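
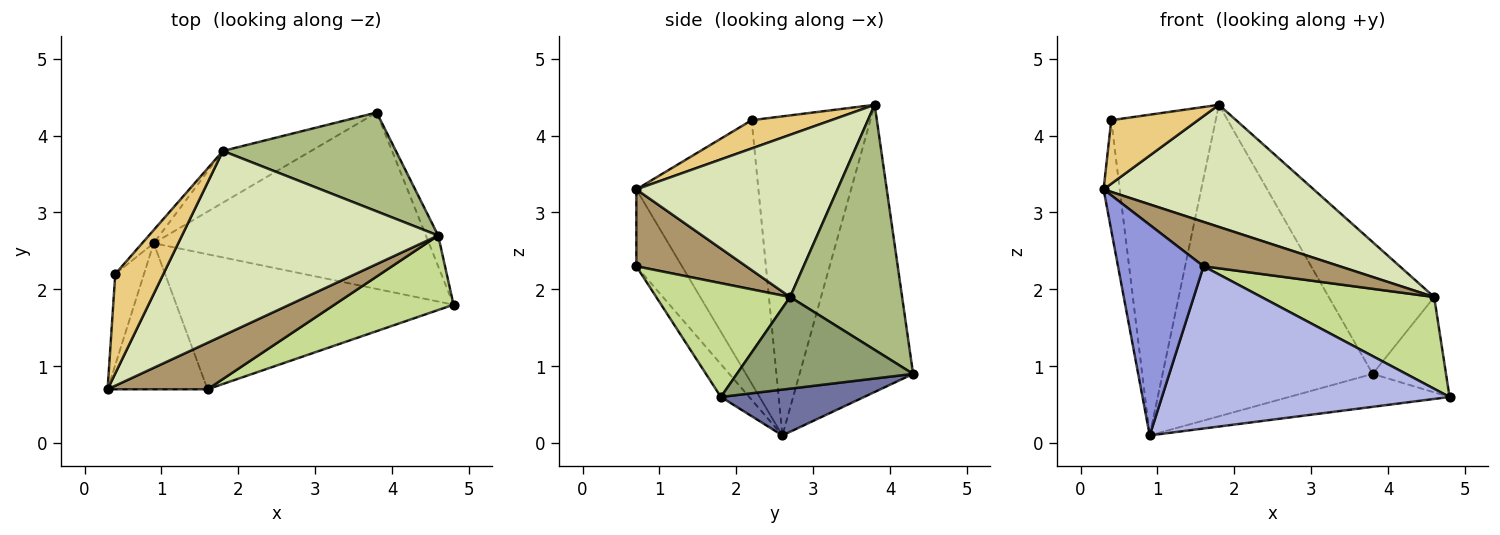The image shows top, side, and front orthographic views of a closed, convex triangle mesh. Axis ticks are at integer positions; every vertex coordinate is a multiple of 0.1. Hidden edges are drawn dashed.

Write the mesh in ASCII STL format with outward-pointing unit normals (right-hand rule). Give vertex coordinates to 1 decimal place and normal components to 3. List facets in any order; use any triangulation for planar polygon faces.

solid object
 facet normal 0.162 0.181 -0.970
  outer loop
   vertex 0.9 2.6 0.1
   vertex 3.8 4.3 0.9
   vertex 4.8 1.8 0.6
  endloop
 endfacet
 facet normal -0.470 0.871 -0.144
  outer loop
   vertex 1.8 3.8 4.4
   vertex 3.8 4.3 0.9
   vertex 0.9 2.6 0.1
  endloop
 endfacet
 facet normal -0.402 -0.752 -0.522
  outer loop
   vertex 1.6 0.7 2.3
   vertex 0.3 0.7 3.3
   vertex 0.9 2.6 0.1
  endloop
 endfacet
 facet normal -0.075 -0.766 -0.638
  outer loop
   vertex 1.6 0.7 2.3
   vertex 0.9 2.6 0.1
   vertex 4.8 1.8 0.6
  endloop
 endfacet
 facet normal 0.916 0.381 -0.123
  outer loop
   vertex 4.6 2.7 1.9
   vertex 4.8 1.8 0.6
   vertex 3.8 4.3 0.9
  endloop
 endfacet
 facet normal 0.648 0.610 0.457
  outer loop
   vertex 4.6 2.7 1.9
   vertex 3.8 4.3 0.9
   vertex 1.8 3.8 4.4
  endloop
 endfacet
 facet normal 0.516 -0.665 0.540
  outer loop
   vertex 4.6 2.7 1.9
   vertex 1.6 0.7 2.3
   vertex 4.8 1.8 0.6
  endloop
 endfacet
 facet normal 0.467 -0.488 0.738
  outer loop
   vertex 4.6 2.7 1.9
   vertex 1.8 3.8 4.4
   vertex 0.3 0.7 3.3
  endloop
 endfacet
 facet normal 0.486 -0.603 0.632
  outer loop
   vertex 4.6 2.7 1.9
   vertex 0.3 0.7 3.3
   vertex 1.6 0.7 2.3
  endloop
 endfacet
 facet normal -0.986 0.130 -0.107
  outer loop
   vertex 0.4 2.2 4.2
   vertex 0.9 2.6 0.1
   vertex 0.3 0.7 3.3
  endloop
 endfacet
 facet normal 0.444 -0.483 0.755
  outer loop
   vertex 0.4 2.2 4.2
   vertex 0.3 0.7 3.3
   vertex 1.8 3.8 4.4
  endloop
 endfacet
 facet normal -0.751 0.660 -0.027
  outer loop
   vertex 0.4 2.2 4.2
   vertex 1.8 3.8 4.4
   vertex 0.9 2.6 0.1
  endloop
 endfacet
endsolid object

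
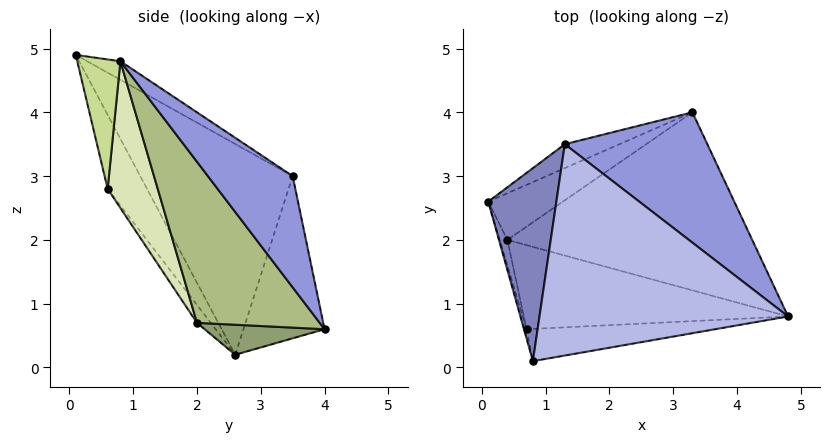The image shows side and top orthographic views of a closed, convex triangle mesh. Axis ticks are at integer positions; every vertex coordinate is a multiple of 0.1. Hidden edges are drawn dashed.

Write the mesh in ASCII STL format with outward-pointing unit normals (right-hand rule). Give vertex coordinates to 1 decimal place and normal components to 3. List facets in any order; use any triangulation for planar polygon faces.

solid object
 facet normal -0.384 0.914 -0.129
  outer loop
   vertex 1.3 3.5 3.0
   vertex 3.3 4.0 0.6
   vertex 0.1 2.6 0.2
  endloop
 endfacet
 facet normal -0.908 0.298 0.294
  outer loop
   vertex 1.3 3.5 3.0
   vertex 0.1 2.6 0.2
   vertex 0.8 0.1 4.9
  endloop
 endfacet
 facet normal 0.371 0.798 0.475
  outer loop
   vertex 1.3 3.5 3.0
   vertex 4.8 0.8 4.8
   vertex 3.3 4.0 0.6
  endloop
 endfacet
 facet normal -0.065 0.494 0.867
  outer loop
   vertex 1.3 3.5 3.0
   vertex 0.8 0.1 4.9
   vertex 4.8 0.8 4.8
  endloop
 endfacet
 facet normal 0.321 -0.506 -0.800
  outer loop
   vertex 0.4 2.0 0.7
   vertex 0.1 2.6 0.2
   vertex 3.3 4.0 0.6
  endloop
 endfacet
 facet normal 0.421 -0.643 -0.640
  outer loop
   vertex 0.4 2.0 0.7
   vertex 3.3 4.0 0.6
   vertex 4.8 0.8 4.8
  endloop
 endfacet
 facet normal 0.162 -0.958 -0.236
  outer loop
   vertex 0.7 0.6 2.8
   vertex 4.8 0.8 4.8
   vertex 0.8 0.1 4.9
  endloop
 endfacet
 facet normal 0.310 -0.770 -0.558
  outer loop
   vertex 0.7 0.6 2.8
   vertex 0.4 2.0 0.7
   vertex 4.8 0.8 4.8
  endloop
 endfacet
 facet normal -0.945 -0.326 -0.033
  outer loop
   vertex 0.7 0.6 2.8
   vertex 0.8 0.1 4.9
   vertex 0.1 2.6 0.2
  endloop
 endfacet
 facet normal -0.722 -0.619 -0.309
  outer loop
   vertex 0.7 0.6 2.8
   vertex 0.1 2.6 0.2
   vertex 0.4 2.0 0.7
  endloop
 endfacet
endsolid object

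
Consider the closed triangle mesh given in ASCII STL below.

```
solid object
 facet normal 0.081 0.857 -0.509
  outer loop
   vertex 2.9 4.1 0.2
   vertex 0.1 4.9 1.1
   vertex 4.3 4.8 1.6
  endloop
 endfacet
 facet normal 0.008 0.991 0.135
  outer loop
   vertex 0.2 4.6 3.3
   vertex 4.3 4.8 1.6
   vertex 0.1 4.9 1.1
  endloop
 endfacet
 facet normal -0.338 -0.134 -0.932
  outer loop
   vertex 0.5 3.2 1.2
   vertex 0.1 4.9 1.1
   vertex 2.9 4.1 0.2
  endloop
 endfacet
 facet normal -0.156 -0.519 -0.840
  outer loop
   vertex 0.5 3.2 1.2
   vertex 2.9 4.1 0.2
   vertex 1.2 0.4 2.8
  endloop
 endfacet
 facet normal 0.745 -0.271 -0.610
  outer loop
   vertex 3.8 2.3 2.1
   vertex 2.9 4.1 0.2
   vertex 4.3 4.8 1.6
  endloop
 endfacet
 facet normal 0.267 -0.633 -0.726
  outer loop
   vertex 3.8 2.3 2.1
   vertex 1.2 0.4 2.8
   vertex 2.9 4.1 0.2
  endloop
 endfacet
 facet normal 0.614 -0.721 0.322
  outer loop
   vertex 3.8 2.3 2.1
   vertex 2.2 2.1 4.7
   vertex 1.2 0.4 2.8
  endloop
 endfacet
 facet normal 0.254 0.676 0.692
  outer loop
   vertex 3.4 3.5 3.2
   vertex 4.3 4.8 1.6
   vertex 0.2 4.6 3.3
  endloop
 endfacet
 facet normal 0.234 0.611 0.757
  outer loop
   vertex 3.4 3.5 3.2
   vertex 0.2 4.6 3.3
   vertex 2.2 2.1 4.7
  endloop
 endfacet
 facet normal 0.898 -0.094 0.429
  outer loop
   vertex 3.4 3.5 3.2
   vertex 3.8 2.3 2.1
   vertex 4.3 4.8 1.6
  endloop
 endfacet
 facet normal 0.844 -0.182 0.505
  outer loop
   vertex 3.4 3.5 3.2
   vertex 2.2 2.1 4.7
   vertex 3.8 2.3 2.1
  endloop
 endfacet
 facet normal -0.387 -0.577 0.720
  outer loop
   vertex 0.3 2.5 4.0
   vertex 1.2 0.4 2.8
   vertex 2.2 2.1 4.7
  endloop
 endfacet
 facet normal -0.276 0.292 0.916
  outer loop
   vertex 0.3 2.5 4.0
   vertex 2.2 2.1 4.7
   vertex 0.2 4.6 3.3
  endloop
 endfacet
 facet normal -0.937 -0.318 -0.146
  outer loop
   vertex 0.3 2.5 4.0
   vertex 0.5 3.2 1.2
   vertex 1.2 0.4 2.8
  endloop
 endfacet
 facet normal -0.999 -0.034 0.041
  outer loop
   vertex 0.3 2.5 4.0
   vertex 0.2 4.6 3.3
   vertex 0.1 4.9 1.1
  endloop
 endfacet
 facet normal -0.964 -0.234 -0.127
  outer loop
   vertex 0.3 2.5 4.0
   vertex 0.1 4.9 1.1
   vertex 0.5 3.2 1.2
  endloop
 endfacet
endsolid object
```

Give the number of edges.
24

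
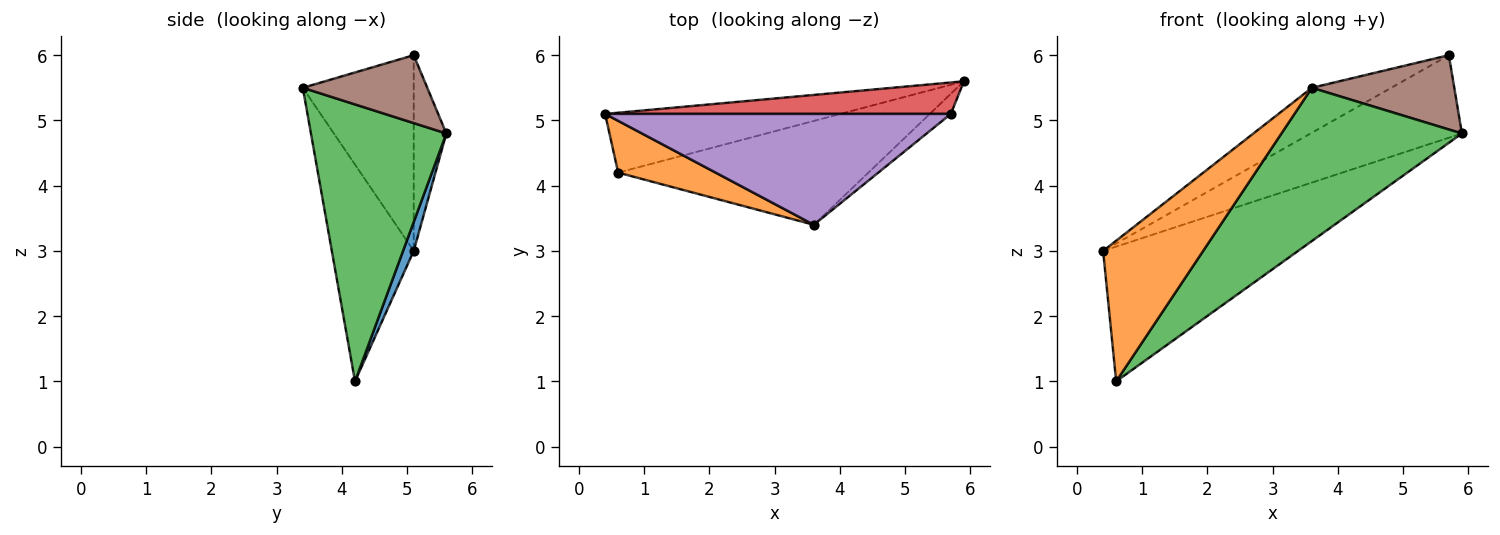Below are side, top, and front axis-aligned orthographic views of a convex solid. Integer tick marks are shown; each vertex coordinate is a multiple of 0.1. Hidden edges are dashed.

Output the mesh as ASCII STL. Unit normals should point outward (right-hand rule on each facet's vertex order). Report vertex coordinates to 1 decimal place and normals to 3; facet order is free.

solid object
 facet normal 0.050 0.913 -0.406
  outer loop
   vertex 0.6 4.2 1.0
   vertex 0.4 5.1 3.0
   vertex 5.9 5.6 4.8
  endloop
 endfacet
 facet normal -0.609 -0.744 0.274
  outer loop
   vertex 0.6 4.2 1.0
   vertex 3.6 3.4 5.5
   vertex 0.4 5.1 3.0
  endloop
 endfacet
 facet normal 0.528 -0.703 -0.477
  outer loop
   vertex 0.6 4.2 1.0
   vertex 5.9 5.6 4.8
   vertex 3.6 3.4 5.5
  endloop
 endfacet
 facet normal -0.197 0.916 0.349
  outer loop
   vertex 5.7 5.1 6.0
   vertex 5.9 5.6 4.8
   vertex 0.4 5.1 3.0
  endloop
 endfacet
 facet normal -0.465 0.332 0.821
  outer loop
   vertex 5.7 5.1 6.0
   vertex 0.4 5.1 3.0
   vertex 3.6 3.4 5.5
  endloop
 endfacet
 facet normal 0.645 -0.738 -0.200
  outer loop
   vertex 5.7 5.1 6.0
   vertex 3.6 3.4 5.5
   vertex 5.9 5.6 4.8
  endloop
 endfacet
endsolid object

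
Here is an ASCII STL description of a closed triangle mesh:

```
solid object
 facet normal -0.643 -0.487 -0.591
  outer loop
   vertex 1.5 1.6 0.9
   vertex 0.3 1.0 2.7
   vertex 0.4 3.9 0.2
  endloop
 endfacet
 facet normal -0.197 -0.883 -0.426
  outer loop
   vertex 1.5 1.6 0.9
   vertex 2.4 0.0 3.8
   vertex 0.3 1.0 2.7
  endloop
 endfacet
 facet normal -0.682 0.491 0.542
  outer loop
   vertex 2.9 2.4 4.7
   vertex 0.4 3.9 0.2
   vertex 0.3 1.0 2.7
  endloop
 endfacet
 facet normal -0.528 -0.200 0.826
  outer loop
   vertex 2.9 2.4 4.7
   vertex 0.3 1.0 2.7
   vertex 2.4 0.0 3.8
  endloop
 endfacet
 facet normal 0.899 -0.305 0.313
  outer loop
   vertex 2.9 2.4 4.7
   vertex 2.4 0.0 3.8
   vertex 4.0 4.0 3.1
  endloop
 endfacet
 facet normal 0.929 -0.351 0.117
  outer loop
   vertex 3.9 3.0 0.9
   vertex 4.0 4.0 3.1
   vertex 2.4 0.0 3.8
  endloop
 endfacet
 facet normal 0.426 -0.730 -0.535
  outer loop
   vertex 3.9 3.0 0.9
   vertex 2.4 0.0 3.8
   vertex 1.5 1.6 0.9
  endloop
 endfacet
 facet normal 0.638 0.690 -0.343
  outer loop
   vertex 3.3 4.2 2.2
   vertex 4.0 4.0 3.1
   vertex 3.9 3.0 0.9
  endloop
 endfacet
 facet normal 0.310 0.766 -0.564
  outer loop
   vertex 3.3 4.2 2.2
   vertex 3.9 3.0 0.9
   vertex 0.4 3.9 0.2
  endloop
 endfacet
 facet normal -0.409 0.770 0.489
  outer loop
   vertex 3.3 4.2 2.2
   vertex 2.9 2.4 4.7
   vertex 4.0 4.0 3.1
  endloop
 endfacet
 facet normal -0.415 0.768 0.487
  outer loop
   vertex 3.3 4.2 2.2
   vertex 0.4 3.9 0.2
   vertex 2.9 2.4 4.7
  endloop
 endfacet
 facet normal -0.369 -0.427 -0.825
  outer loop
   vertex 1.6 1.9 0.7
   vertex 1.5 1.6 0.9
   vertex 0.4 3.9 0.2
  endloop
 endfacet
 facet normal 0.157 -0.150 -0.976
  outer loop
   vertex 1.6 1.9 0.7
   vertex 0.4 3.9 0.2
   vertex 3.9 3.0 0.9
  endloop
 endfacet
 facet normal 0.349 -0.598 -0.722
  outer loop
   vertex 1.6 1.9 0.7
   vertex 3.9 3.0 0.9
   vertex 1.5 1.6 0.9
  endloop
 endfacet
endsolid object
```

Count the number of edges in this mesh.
21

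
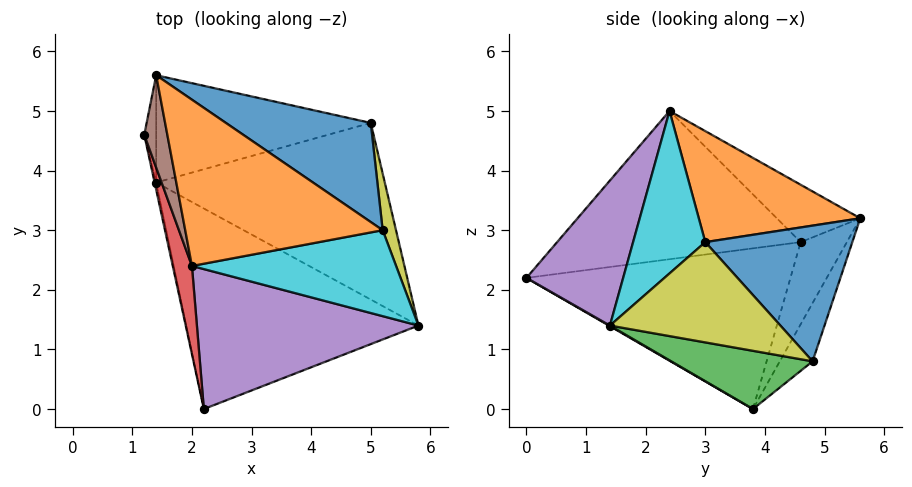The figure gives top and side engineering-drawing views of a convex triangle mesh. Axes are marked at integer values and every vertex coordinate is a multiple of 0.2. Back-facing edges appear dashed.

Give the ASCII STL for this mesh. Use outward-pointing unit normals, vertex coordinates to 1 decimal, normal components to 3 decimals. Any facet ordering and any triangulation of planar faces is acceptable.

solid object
 facet normal -0.977 -0.211 -0.009
  outer loop
   vertex 1.4 3.8 0.0
   vertex 2.2 0.0 2.2
   vertex 1.2 4.6 2.8
  endloop
 endfacet
 facet normal 0.002 -0.501 -0.866
  outer loop
   vertex 1.4 3.8 0.0
   vertex 5.8 1.4 1.4
   vertex 2.2 0.0 2.2
  endloop
 endfacet
 facet normal 0.245 -0.112 -0.963
  outer loop
   vertex 5.0 4.8 0.8
   vertex 5.8 1.4 1.4
   vertex 1.4 3.8 0.0
  endloop
 endfacet
 facet normal -0.966 -0.226 0.125
  outer loop
   vertex 2.0 2.4 5.0
   vertex 1.2 4.6 2.8
   vertex 2.2 0.0 2.2
  endloop
 endfacet
 facet normal 0.401 -0.681 0.613
  outer loop
   vertex 2.0 2.4 5.0
   vertex 2.2 0.0 2.2
   vertex 5.8 1.4 1.4
  endloop
 endfacet
 facet normal -0.927 0.036 0.373
  outer loop
   vertex 1.4 5.6 3.2
   vertex 1.2 4.6 2.8
   vertex 2.0 2.4 5.0
  endloop
 endfacet
 facet normal -0.959 0.247 -0.139
  outer loop
   vertex 1.4 5.6 3.2
   vertex 1.4 3.8 0.0
   vertex 1.2 4.6 2.8
  endloop
 endfacet
 facet normal -0.132 0.864 -0.486
  outer loop
   vertex 1.4 5.6 3.2
   vertex 5.0 4.8 0.8
   vertex 1.4 3.8 0.0
  endloop
 endfacet
 facet normal 0.960 0.248 0.128
  outer loop
   vertex 5.2 3.0 2.8
   vertex 5.8 1.4 1.4
   vertex 5.0 4.8 0.8
  endloop
 endfacet
 facet normal 0.568 -0.411 0.713
  outer loop
   vertex 5.2 3.0 2.8
   vertex 2.0 2.4 5.0
   vertex 5.8 1.4 1.4
  endloop
 endfacet
 facet normal 0.511 0.664 0.546
  outer loop
   vertex 5.2 3.0 2.8
   vertex 5.0 4.8 0.8
   vertex 1.4 5.6 3.2
  endloop
 endfacet
 facet normal 0.424 0.503 0.753
  outer loop
   vertex 5.2 3.0 2.8
   vertex 1.4 5.6 3.2
   vertex 2.0 2.4 5.0
  endloop
 endfacet
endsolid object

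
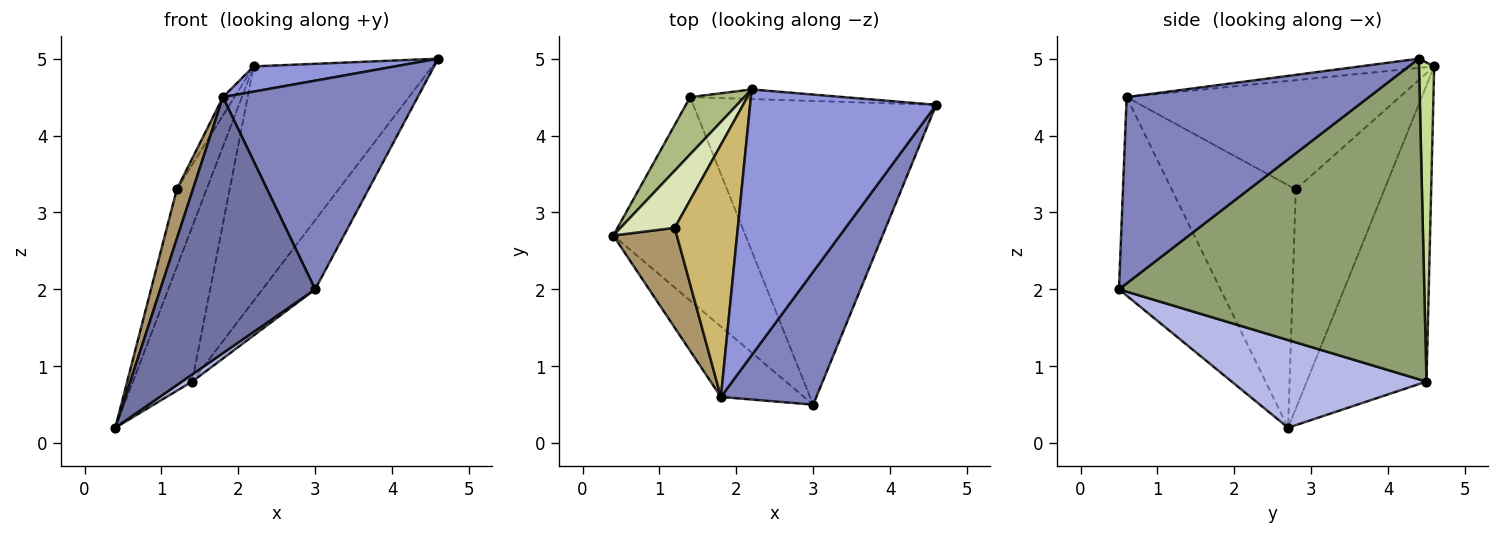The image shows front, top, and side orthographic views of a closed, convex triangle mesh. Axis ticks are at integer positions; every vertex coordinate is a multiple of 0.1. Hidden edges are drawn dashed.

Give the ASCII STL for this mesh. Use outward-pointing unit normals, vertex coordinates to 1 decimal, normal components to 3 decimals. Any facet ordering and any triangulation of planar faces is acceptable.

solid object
 facet normal -0.535 -0.815 -0.224
  outer loop
   vertex 1.8 0.6 4.5
   vertex 0.4 2.7 0.2
   vertex 3.0 0.5 2.0
  endloop
 endfacet
 facet normal 0.724 -0.582 0.371
  outer loop
   vertex 1.8 0.6 4.5
   vertex 3.0 0.5 2.0
   vertex 4.6 4.4 5.0
  endloop
 endfacet
 facet normal -0.049 -0.094 0.994
  outer loop
   vertex 1.8 0.6 4.5
   vertex 4.6 4.4 5.0
   vertex 2.2 4.6 4.9
  endloop
 endfacet
 facet normal 0.552 -0.029 -0.833
  outer loop
   vertex 1.4 4.5 0.8
   vertex 3.0 0.5 2.0
   vertex 0.4 2.7 0.2
  endloop
 endfacet
 facet normal 0.790 0.136 -0.598
  outer loop
   vertex 1.4 4.5 0.8
   vertex 4.6 4.4 5.0
   vertex 3.0 0.5 2.0
  endloop
 endfacet
 facet normal -0.885 0.437 0.162
  outer loop
   vertex 1.4 4.5 0.8
   vertex 0.4 2.7 0.2
   vertex 2.2 4.6 4.9
  endloop
 endfacet
 facet normal 0.085 0.996 -0.041
  outer loop
   vertex 1.4 4.5 0.8
   vertex 2.2 4.6 4.9
   vertex 4.6 4.4 5.0
  endloop
 endfacet
 facet normal -0.923 0.310 0.228
  outer loop
   vertex 1.2 2.8 3.3
   vertex 2.2 4.6 4.9
   vertex 0.4 2.7 0.2
  endloop
 endfacet
 facet normal -0.960 -0.124 0.252
  outer loop
   vertex 1.2 2.8 3.3
   vertex 0.4 2.7 0.2
   vertex 1.8 0.6 4.5
  endloop
 endfacet
 facet normal -0.865 0.037 0.500
  outer loop
   vertex 1.2 2.8 3.3
   vertex 1.8 0.6 4.5
   vertex 2.2 4.6 4.9
  endloop
 endfacet
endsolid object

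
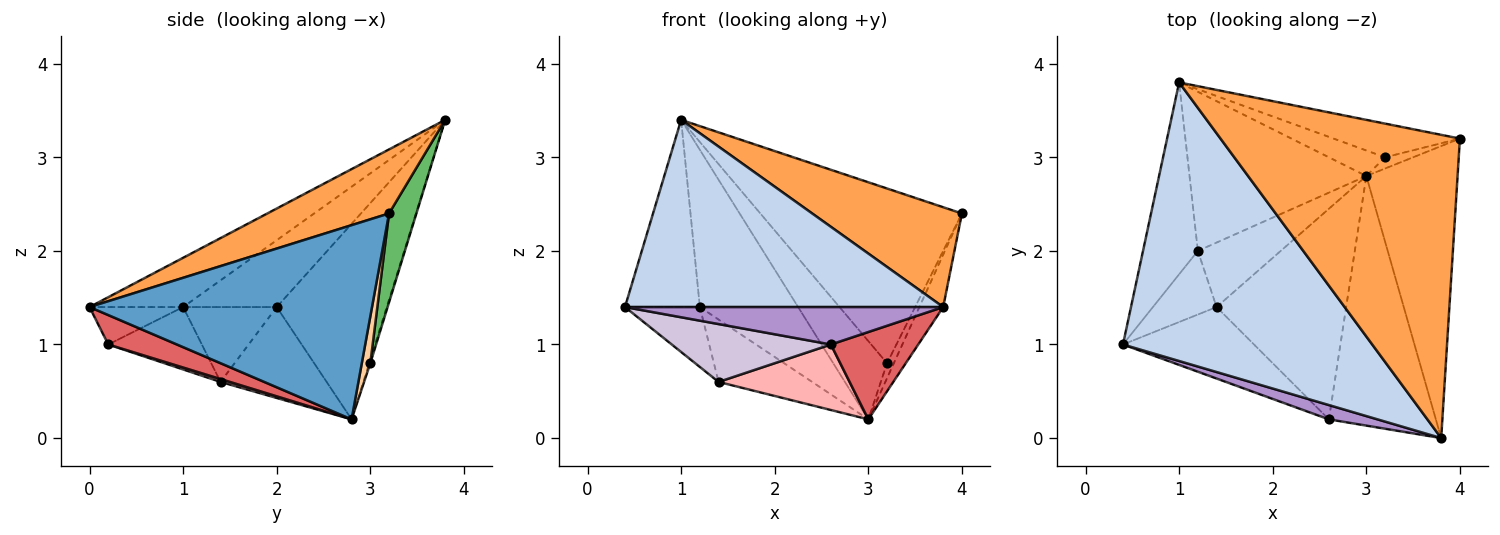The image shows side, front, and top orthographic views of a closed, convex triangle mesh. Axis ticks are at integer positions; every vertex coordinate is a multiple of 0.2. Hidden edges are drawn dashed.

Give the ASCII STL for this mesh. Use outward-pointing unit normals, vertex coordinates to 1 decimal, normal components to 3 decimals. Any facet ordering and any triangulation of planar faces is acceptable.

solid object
 facet normal 0.902 0.076 -0.424
  outer loop
   vertex 3.0 2.8 0.2
   vertex 4.0 3.2 2.4
   vertex 3.8 0.0 1.4
  endloop
 endfacet
 facet normal -0.162 -0.550 0.819
  outer loop
   vertex 1.0 3.8 3.4
   vertex 0.4 1.0 1.4
   vertex 3.8 0.0 1.4
  endloop
 endfacet
 facet normal 0.246 -0.303 0.921
  outer loop
   vertex 1.0 3.8 3.4
   vertex 3.8 0.0 1.4
   vertex 4.0 3.2 2.4
  endloop
 endfacet
 facet normal 0.707 0.566 -0.424
  outer loop
   vertex 3.2 3.0 0.8
   vertex 4.0 3.2 2.4
   vertex 3.0 2.8 0.2
  endloop
 endfacet
 facet normal 0.132 0.973 -0.188
  outer loop
   vertex 3.2 3.0 0.8
   vertex 1.0 3.8 3.4
   vertex 4.0 3.2 2.4
  endloop
 endfacet
 facet normal -0.021 0.951 -0.310
  outer loop
   vertex 3.2 3.0 0.8
   vertex 3.0 2.8 0.2
   vertex 1.0 3.8 3.4
  endloop
 endfacet
 facet normal 0.251 -0.320 -0.914
  outer loop
   vertex 2.6 0.2 1.0
   vertex 3.0 2.8 0.2
   vertex 3.8 0.0 1.4
  endloop
 endfacet
 facet normal 0.021 -0.297 -0.955
  outer loop
   vertex 2.6 0.2 1.0
   vertex 1.4 1.4 0.6
   vertex 3.0 2.8 0.2
  endloop
 endfacet
 facet normal -0.265 -0.901 0.344
  outer loop
   vertex 2.6 0.2 1.0
   vertex 3.8 0.0 1.4
   vertex 0.4 1.0 1.4
  endloop
 endfacet
 facet normal -0.347 -0.590 -0.729
  outer loop
   vertex 2.6 0.2 1.0
   vertex 0.4 1.0 1.4
   vertex 1.4 1.4 0.6
  endloop
 endfacet
 facet normal -0.618 0.552 -0.559
  outer loop
   vertex 1.2 2.0 1.4
   vertex 1.0 3.8 3.4
   vertex 3.0 2.8 0.2
  endloop
 endfacet
 facet normal -0.619 0.546 -0.564
  outer loop
   vertex 1.2 2.0 1.4
   vertex 3.0 2.8 0.2
   vertex 1.4 1.4 0.6
  endloop
 endfacet
 facet normal -0.658 0.526 -0.539
  outer loop
   vertex 1.2 2.0 1.4
   vertex 0.4 1.0 1.4
   vertex 1.0 3.8 3.4
  endloop
 endfacet
 facet normal -0.651 0.520 -0.553
  outer loop
   vertex 1.2 2.0 1.4
   vertex 1.4 1.4 0.6
   vertex 0.4 1.0 1.4
  endloop
 endfacet
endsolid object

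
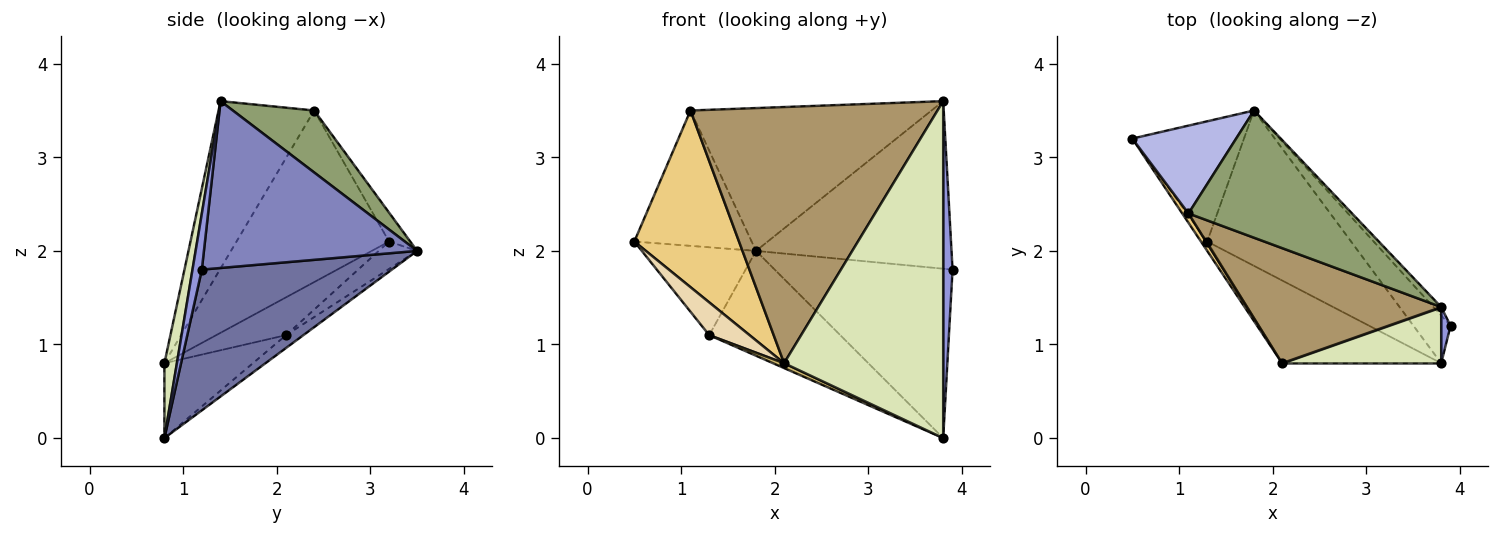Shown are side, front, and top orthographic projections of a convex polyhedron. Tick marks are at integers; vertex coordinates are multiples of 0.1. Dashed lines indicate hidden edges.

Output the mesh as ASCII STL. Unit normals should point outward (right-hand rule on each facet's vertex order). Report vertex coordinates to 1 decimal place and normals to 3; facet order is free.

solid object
 facet normal 0.717 0.671 -0.189
  outer loop
   vertex 3.8 0.8 0.0
   vertex 1.8 3.5 2.0
   vertex 3.9 1.2 1.8
  endloop
 endfacet
 facet normal 0.737 0.675 -0.034
  outer loop
   vertex 3.8 1.4 3.6
   vertex 3.9 1.2 1.8
   vertex 1.8 3.5 2.0
  endloop
 endfacet
 facet normal 0.702 -0.702 0.117
  outer loop
   vertex 3.8 1.4 3.6
   vertex 3.8 0.8 0.0
   vertex 3.9 1.2 1.8
  endloop
 endfacet
 facet normal -0.150 0.829 0.538
  outer loop
   vertex 1.1 2.4 3.5
   vertex 1.8 3.5 2.0
   vertex 0.5 3.2 2.1
  endloop
 endfacet
 facet normal 0.244 0.724 0.645
  outer loop
   vertex 1.1 2.4 3.5
   vertex 3.8 1.4 3.6
   vertex 1.8 3.5 2.0
  endloop
 endfacet
 facet normal -0.194 0.579 -0.792
  outer loop
   vertex 1.3 2.1 1.1
   vertex 0.5 3.2 2.1
   vertex 1.8 3.5 2.0
  endloop
 endfacet
 facet normal -0.074 0.558 -0.827
  outer loop
   vertex 1.3 2.1 1.1
   vertex 1.8 3.5 2.0
   vertex 3.8 0.8 0.0
  endloop
 endfacet
 facet normal 0.077 -0.983 0.164
  outer loop
   vertex 2.1 0.8 0.8
   vertex 3.8 0.8 0.0
   vertex 3.8 1.4 3.6
  endloop
 endfacet
 facet normal -0.333 -0.860 0.386
  outer loop
   vertex 2.1 0.8 0.8
   vertex 3.8 1.4 3.6
   vertex 1.1 2.4 3.5
  endloop
 endfacet
 facet normal -0.425 -0.053 -0.904
  outer loop
   vertex 2.1 0.8 0.8
   vertex 1.3 2.1 1.1
   vertex 3.8 0.8 0.0
  endloop
 endfacet
 facet normal -0.824 -0.566 0.030
  outer loop
   vertex 2.1 0.8 0.8
   vertex 1.1 2.4 3.5
   vertex 0.5 3.2 2.1
  endloop
 endfacet
 facet normal -0.857 -0.495 -0.141
  outer loop
   vertex 2.1 0.8 0.8
   vertex 0.5 3.2 2.1
   vertex 1.3 2.1 1.1
  endloop
 endfacet
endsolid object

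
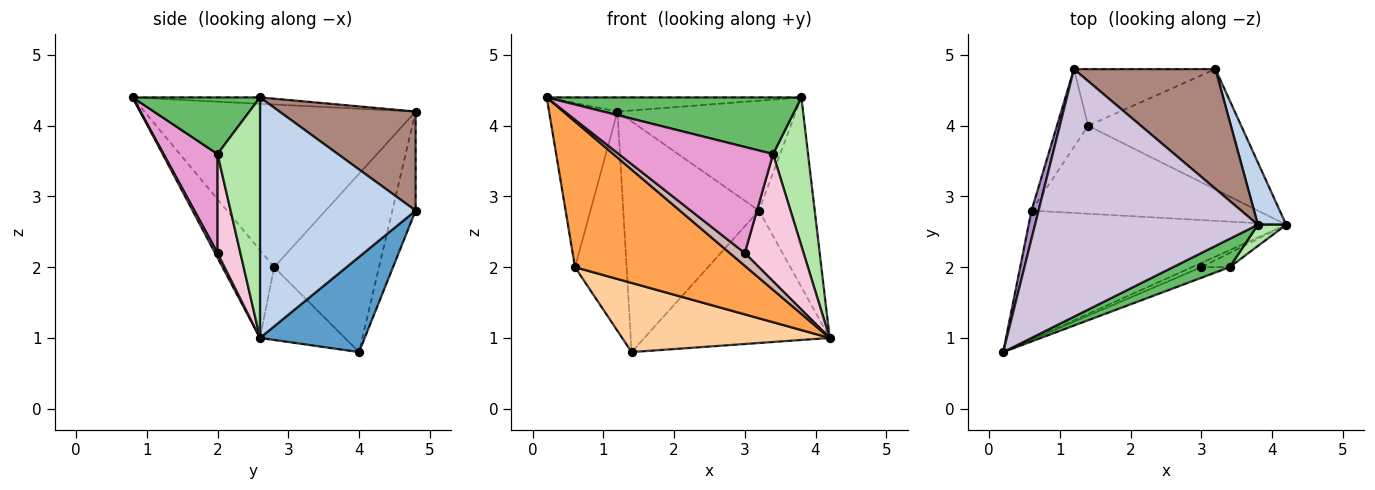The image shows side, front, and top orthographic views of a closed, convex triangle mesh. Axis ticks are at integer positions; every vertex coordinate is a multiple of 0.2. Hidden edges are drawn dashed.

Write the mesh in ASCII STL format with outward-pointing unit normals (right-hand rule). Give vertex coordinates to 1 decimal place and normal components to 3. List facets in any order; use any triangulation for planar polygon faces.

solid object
 facet normal 0.386 0.683 -0.620
  outer loop
   vertex 3.2 4.8 2.8
   vertex 4.2 2.6 1.0
   vertex 1.4 4.0 0.8
  endloop
 endfacet
 facet normal 0.936 0.335 0.110
  outer loop
   vertex 3.8 2.6 4.4
   vertex 4.2 2.6 1.0
   vertex 3.2 4.8 2.8
  endloop
 endfacet
 facet normal -0.220 -0.731 -0.646
  outer loop
   vertex 0.6 2.8 2.0
   vertex 4.2 2.6 1.0
   vertex 0.2 0.8 4.4
  endloop
 endfacet
 facet normal -0.245 -0.599 -0.762
  outer loop
   vertex 0.6 2.8 2.0
   vertex 1.4 4.0 0.8
   vertex 4.2 2.6 1.0
  endloop
 endfacet
 facet normal 0.408 -0.816 0.408
  outer loop
   vertex 3.4 2.0 3.6
   vertex 3.8 2.6 4.4
   vertex 0.2 0.8 4.4
  endloop
 endfacet
 facet normal 0.769 -0.633 0.090
  outer loop
   vertex 3.4 2.0 3.6
   vertex 4.2 2.6 1.0
   vertex 3.8 2.6 4.4
  endloop
 endfacet
 facet normal -0.165 0.958 -0.235
  outer loop
   vertex 1.2 4.8 4.2
   vertex 3.2 4.8 2.8
   vertex 1.4 4.0 0.8
  endloop
 endfacet
 facet normal -0.886 0.436 -0.155
  outer loop
   vertex 1.2 4.8 4.2
   vertex 1.4 4.0 0.8
   vertex 0.6 2.8 2.0
  endloop
 endfacet
 facet normal -0.969 0.244 0.042
  outer loop
   vertex 1.2 4.8 4.2
   vertex 0.6 2.8 2.0
   vertex 0.2 0.8 4.4
  endloop
 endfacet
 facet normal -0.029 0.057 0.998
  outer loop
   vertex 1.2 4.8 4.2
   vertex 0.2 0.8 4.4
   vertex 3.8 2.6 4.4
  endloop
 endfacet
 facet normal 0.458 0.601 0.655
  outer loop
   vertex 1.2 4.8 4.2
   vertex 3.8 2.6 4.4
   vertex 3.2 4.8 2.8
  endloop
 endfacet
 facet normal 0.156 -0.937 -0.312
  outer loop
   vertex 3.0 2.0 2.2
   vertex 0.2 0.8 4.4
   vertex 4.2 2.6 1.0
  endloop
 endfacet
 facet normal 0.329 -0.940 -0.094
  outer loop
   vertex 3.0 2.0 2.2
   vertex 3.4 2.0 3.6
   vertex 0.2 0.8 4.4
  endloop
 endfacet
 facet normal 0.361 -0.927 -0.103
  outer loop
   vertex 3.0 2.0 2.2
   vertex 4.2 2.6 1.0
   vertex 3.4 2.0 3.6
  endloop
 endfacet
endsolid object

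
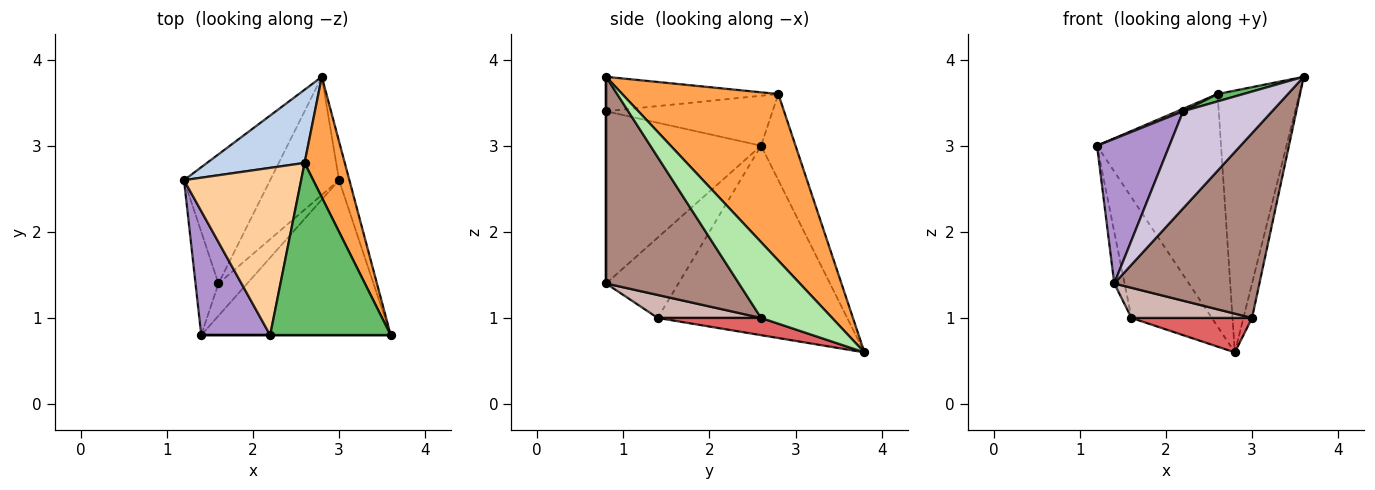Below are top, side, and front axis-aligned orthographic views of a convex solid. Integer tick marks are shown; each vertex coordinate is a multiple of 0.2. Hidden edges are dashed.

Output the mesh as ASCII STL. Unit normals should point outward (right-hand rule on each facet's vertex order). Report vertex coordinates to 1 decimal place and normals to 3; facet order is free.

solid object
 facet normal -0.849 0.360 -0.386
  outer loop
   vertex 1.6 1.4 1.0
   vertex 1.2 2.6 3.0
   vertex 2.8 3.8 0.6
  endloop
 endfacet
 facet normal -0.256 0.922 0.290
  outer loop
   vertex 2.6 2.8 3.6
   vertex 2.8 3.8 0.6
   vertex 1.2 2.6 3.0
  endloop
 endfacet
 facet normal 0.866 0.454 0.209
  outer loop
   vertex 2.6 2.8 3.6
   vertex 3.6 0.8 3.8
   vertex 2.8 3.8 0.6
  endloop
 endfacet
 facet normal -0.392 -0.014 0.920
  outer loop
   vertex 2.2 0.8 3.4
   vertex 2.6 2.8 3.6
   vertex 1.2 2.6 3.0
  endloop
 endfacet
 facet normal -0.274 -0.041 0.961
  outer loop
   vertex 2.2 0.8 3.4
   vertex 3.6 0.8 3.8
   vertex 2.6 2.8 3.6
  endloop
 endfacet
 facet normal 0.984 0.119 -0.134
  outer loop
   vertex 3.0 2.6 1.0
   vertex 2.8 3.8 0.6
   vertex 3.6 0.8 3.8
  endloop
 endfacet
 facet normal 0.233 -0.272 -0.933
  outer loop
   vertex 3.0 2.6 1.0
   vertex 1.6 1.4 1.0
   vertex 2.8 3.8 0.6
  endloop
 endfacet
 facet normal -0.953 0.136 -0.272
  outer loop
   vertex 1.4 0.8 1.4
   vertex 1.2 2.6 3.0
   vertex 1.6 1.4 1.0
  endloop
 endfacet
 facet normal -0.852 -0.398 0.341
  outer loop
   vertex 1.4 0.8 1.4
   vertex 2.2 0.8 3.4
   vertex 1.2 2.6 3.0
  endloop
 endfacet
 facet normal 0.000 -1.000 0.000
  outer loop
   vertex 1.4 0.8 1.4
   vertex 3.6 0.8 3.8
   vertex 2.2 0.8 3.4
  endloop
 endfacet
 facet normal 0.574 -0.627 -0.526
  outer loop
   vertex 1.4 0.8 1.4
   vertex 3.0 2.6 1.0
   vertex 3.6 0.8 3.8
  endloop
 endfacet
 facet normal 0.505 -0.589 -0.631
  outer loop
   vertex 1.4 0.8 1.4
   vertex 1.6 1.4 1.0
   vertex 3.0 2.6 1.0
  endloop
 endfacet
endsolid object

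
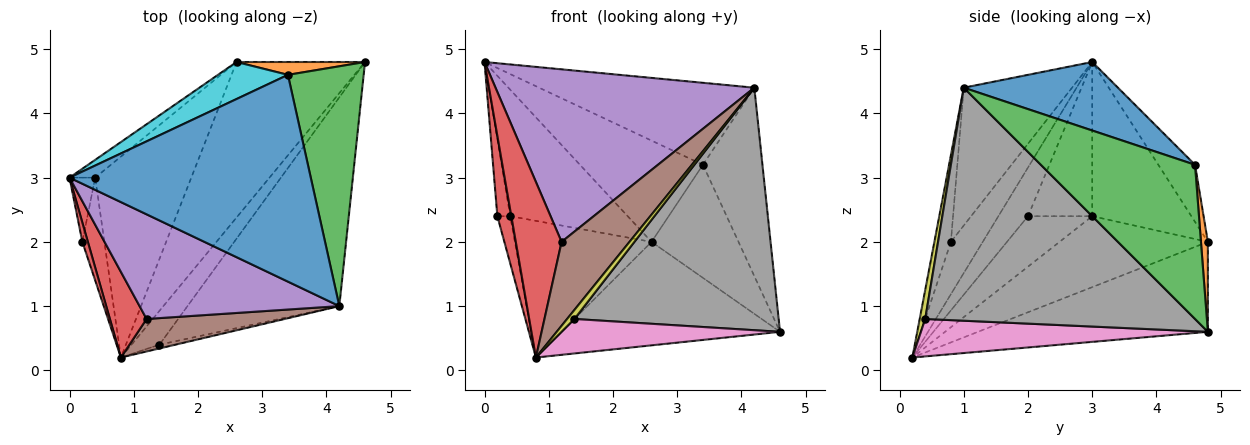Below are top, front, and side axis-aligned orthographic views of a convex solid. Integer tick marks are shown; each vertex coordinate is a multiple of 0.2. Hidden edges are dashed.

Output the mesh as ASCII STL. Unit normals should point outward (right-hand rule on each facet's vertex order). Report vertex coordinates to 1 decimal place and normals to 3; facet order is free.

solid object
 facet normal -0.504 0.479 -0.719
  outer loop
   vertex 2.6 4.8 2.0
   vertex 4.6 4.8 0.6
   vertex 0.8 0.2 0.2
  endloop
 endfacet
 facet normal -0.641 0.760 -0.107
  outer loop
   vertex 0.4 3.0 2.4
   vertex 0.0 3.0 4.8
   vertex 2.6 4.8 2.0
  endloop
 endfacet
 facet normal -0.521 0.480 -0.706
  outer loop
   vertex 0.4 3.0 2.4
   vertex 2.6 4.8 2.0
   vertex 0.8 0.2 0.2
  endloop
 endfacet
 facet normal -0.530 -0.762 0.372
  outer loop
   vertex 1.2 0.8 2.0
   vertex 0.0 3.0 4.8
   vertex 0.8 0.2 0.2
  endloop
 endfacet
 facet normal -0.337 -0.805 0.488
  outer loop
   vertex 1.2 0.8 2.0
   vertex 4.2 1.0 4.4
   vertex 0.0 3.0 4.8
  endloop
 endfacet
 facet normal -0.221 -0.909 0.352
  outer loop
   vertex 1.2 0.8 2.0
   vertex 0.8 0.2 0.2
   vertex 4.2 1.0 4.4
  endloop
 endfacet
 facet normal 0.684 -0.521 -0.511
  outer loop
   vertex 1.4 0.4 0.8
   vertex 0.8 0.2 0.2
   vertex 4.6 4.8 0.6
  endloop
 endfacet
 facet normal 0.708 -0.536 -0.461
  outer loop
   vertex 1.4 0.4 0.8
   vertex 4.6 4.8 0.6
   vertex 4.2 1.0 4.4
  endloop
 endfacet
 facet normal 0.569 -0.759 -0.316
  outer loop
   vertex 1.4 0.4 0.8
   vertex 4.2 1.0 4.4
   vertex 0.8 0.2 0.2
  endloop
 endfacet
 facet normal -0.270 0.904 0.331
  outer loop
   vertex 3.4 4.6 3.2
   vertex 2.6 4.8 2.0
   vertex 0.0 3.0 4.8
  endloop
 endfacet
 facet normal 0.255 0.356 0.899
  outer loop
   vertex 3.4 4.6 3.2
   vertex 0.0 3.0 4.8
   vertex 4.2 1.0 4.4
  endloop
 endfacet
 facet normal 0.079 0.991 0.113
  outer loop
   vertex 3.4 4.6 3.2
   vertex 4.6 4.8 0.6
   vertex 2.6 4.8 2.0
  endloop
 endfacet
 facet normal 0.848 0.327 0.417
  outer loop
   vertex 3.4 4.6 3.2
   vertex 4.2 1.0 4.4
   vertex 4.6 4.8 0.6
  endloop
 endfacet
 facet normal -0.900 -0.424 0.102
  outer loop
   vertex 0.2 2.0 2.4
   vertex 0.8 0.2 0.2
   vertex 0.0 3.0 4.8
  endloop
 endfacet
 facet normal -0.968 0.194 -0.161
  outer loop
   vertex 0.2 2.0 2.4
   vertex 0.0 3.0 4.8
   vertex 0.4 3.0 2.4
  endloop
 endfacet
 facet normal -0.902 0.180 -0.393
  outer loop
   vertex 0.2 2.0 2.4
   vertex 0.4 3.0 2.4
   vertex 0.8 0.2 0.2
  endloop
 endfacet
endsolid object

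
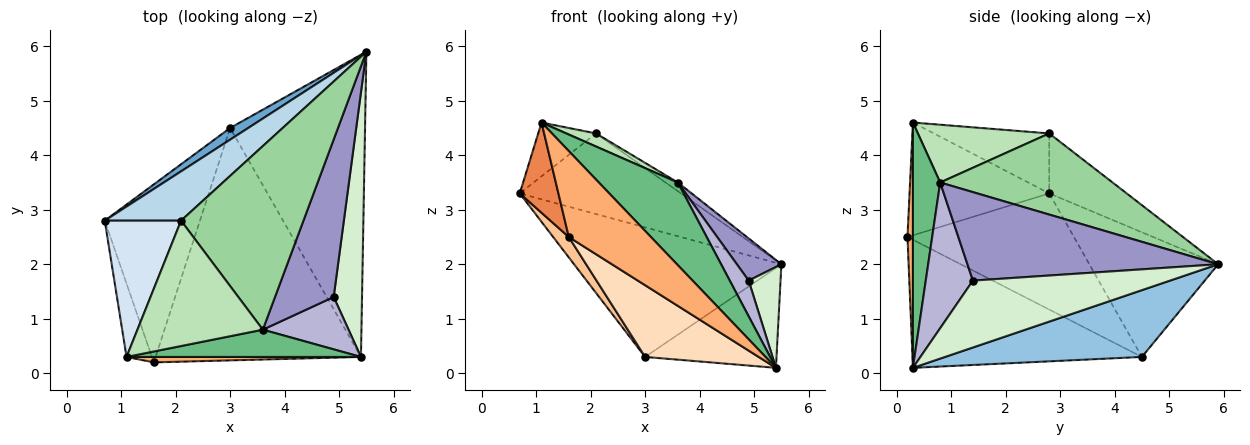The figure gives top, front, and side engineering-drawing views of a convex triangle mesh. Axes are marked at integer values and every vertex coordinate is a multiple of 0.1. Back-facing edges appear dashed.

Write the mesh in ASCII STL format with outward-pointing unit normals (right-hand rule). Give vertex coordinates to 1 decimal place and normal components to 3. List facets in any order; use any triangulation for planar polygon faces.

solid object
 facet normal -0.526 0.847 0.076
  outer loop
   vertex 3.0 4.5 0.3
   vertex 0.7 2.8 3.3
   vertex 5.5 5.9 2.0
  endloop
 endfacet
 facet normal 0.425 0.284 -0.859
  outer loop
   vertex 3.0 4.5 0.3
   vertex 5.5 5.9 2.0
   vertex 5.4 0.3 0.1
  endloop
 endfacet
 facet normal -0.379 0.790 0.483
  outer loop
   vertex 2.1 2.8 4.4
   vertex 5.5 5.9 2.0
   vertex 0.7 2.8 3.3
  endloop
 endfacet
 facet normal -0.590 0.296 0.751
  outer loop
   vertex 2.1 2.8 4.4
   vertex 0.7 2.8 3.3
   vertex 1.1 0.3 4.6
  endloop
 endfacet
 facet normal -0.942 -0.261 -0.212
  outer loop
   vertex 1.6 0.2 2.5
   vertex 1.1 0.3 4.6
   vertex 0.7 2.8 3.3
  endloop
 endfacet
 facet normal 0.066 -0.996 0.063
  outer loop
   vertex 1.6 0.2 2.5
   vertex 5.4 0.3 0.1
   vertex 1.1 0.3 4.6
  endloop
 endfacet
 facet normal -0.771 -0.072 -0.632
  outer loop
   vertex 1.6 0.2 2.5
   vertex 0.7 2.8 3.3
   vertex 3.0 4.5 0.3
  endloop
 endfacet
 facet normal -0.512 -0.253 -0.821
  outer loop
   vertex 1.6 0.2 2.5
   vertex 3.0 4.5 0.3
   vertex 5.4 0.3 0.1
  endloop
 endfacet
 facet normal 0.311 -0.902 0.298
  outer loop
   vertex 3.6 0.8 3.5
   vertex 1.1 0.3 4.6
   vertex 5.4 0.3 0.1
  endloop
 endfacet
 facet normal 0.552 0.039 0.833
  outer loop
   vertex 3.6 0.8 3.5
   vertex 5.5 5.9 2.0
   vertex 2.1 2.8 4.4
  endloop
 endfacet
 facet normal 0.417 -0.094 0.904
  outer loop
   vertex 3.6 0.8 3.5
   vertex 2.1 2.8 4.4
   vertex 1.1 0.3 4.6
  endloop
 endfacet
 facet normal 0.911 -0.147 0.386
  outer loop
   vertex 4.9 1.4 1.7
   vertex 5.4 0.3 0.1
   vertex 5.5 5.9 2.0
  endloop
 endfacet
 facet normal 0.824 -0.146 0.547
  outer loop
   vertex 4.9 1.4 1.7
   vertex 5.5 5.9 2.0
   vertex 3.6 0.8 3.5
  endloop
 endfacet
 facet normal 0.815 -0.327 0.479
  outer loop
   vertex 4.9 1.4 1.7
   vertex 3.6 0.8 3.5
   vertex 5.4 0.3 0.1
  endloop
 endfacet
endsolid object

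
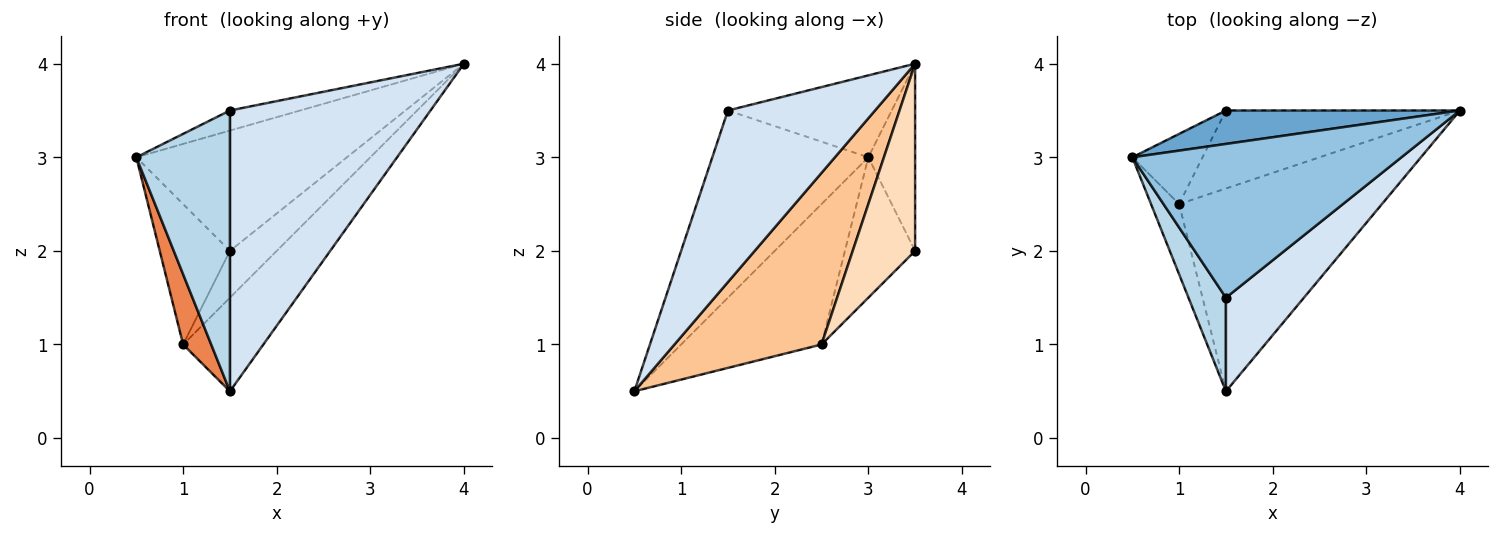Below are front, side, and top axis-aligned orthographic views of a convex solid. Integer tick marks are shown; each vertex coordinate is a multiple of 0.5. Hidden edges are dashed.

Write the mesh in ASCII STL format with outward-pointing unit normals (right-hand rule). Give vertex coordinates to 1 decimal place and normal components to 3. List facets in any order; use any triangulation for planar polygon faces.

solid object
 facet normal -0.209 0.942 0.262
  outer loop
   vertex 1.5 3.5 2.0
   vertex 0.5 3.0 3.0
   vertex 4.0 3.5 4.0
  endloop
 endfacet
 facet normal -0.289 0.124 0.949
  outer loop
   vertex 1.5 1.5 3.5
   vertex 4.0 3.5 4.0
   vertex 0.5 3.0 3.0
  endloop
 endfacet
 facet normal -0.845 -0.507 0.169
  outer loop
   vertex 1.5 1.5 3.5
   vertex 0.5 3.0 3.0
   vertex 1.5 0.5 0.5
  endloop
 endfacet
 facet normal 0.571 -0.779 0.260
  outer loop
   vertex 1.5 1.5 3.5
   vertex 1.5 0.5 0.5
   vertex 4.0 3.5 4.0
  endloop
 endfacet
 facet normal -0.962 -0.192 -0.192
  outer loop
   vertex 1.0 2.5 1.0
   vertex 1.5 0.5 0.5
   vertex 0.5 3.0 3.0
  endloop
 endfacet
 facet normal -0.667 0.667 -0.333
  outer loop
   vertex 1.0 2.5 1.0
   vertex 0.5 3.0 3.0
   vertex 1.5 3.5 2.0
  endloop
 endfacet
 facet normal 0.609 0.332 -0.720
  outer loop
   vertex 1.0 2.5 1.0
   vertex 4.0 3.5 4.0
   vertex 1.5 0.5 0.5
  endloop
 endfacet
 facet normal 0.566 0.424 -0.707
  outer loop
   vertex 1.0 2.5 1.0
   vertex 1.5 3.5 2.0
   vertex 4.0 3.5 4.0
  endloop
 endfacet
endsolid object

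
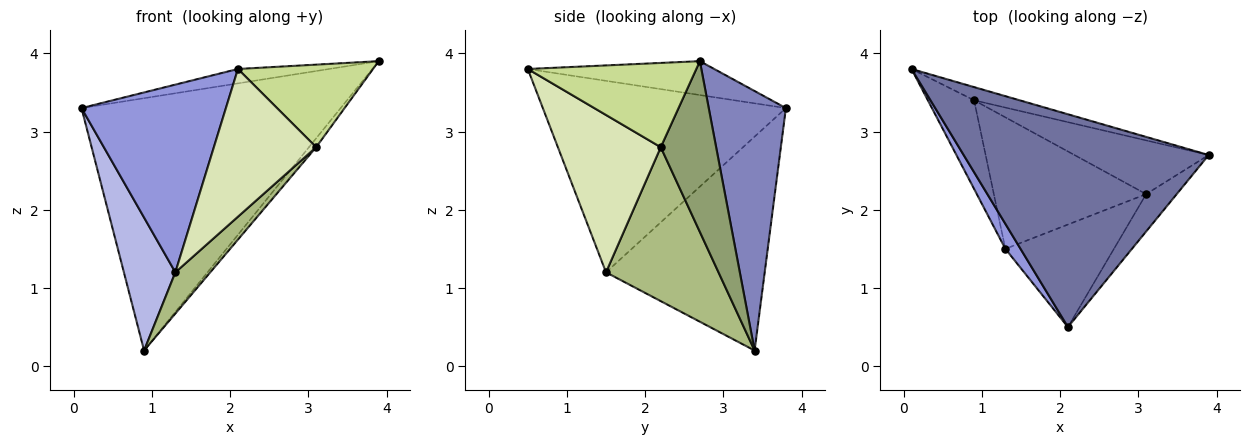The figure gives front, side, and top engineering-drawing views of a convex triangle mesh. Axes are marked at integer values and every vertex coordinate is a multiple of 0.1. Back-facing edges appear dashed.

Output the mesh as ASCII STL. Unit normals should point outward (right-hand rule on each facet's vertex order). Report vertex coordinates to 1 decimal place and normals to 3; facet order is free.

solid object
 facet normal -0.137 0.067 0.988
  outer loop
   vertex 2.1 0.5 3.8
   vertex 3.9 2.7 3.9
   vertex 0.1 3.8 3.3
  endloop
 endfacet
 facet normal 0.285 0.957 -0.050
  outer loop
   vertex 0.9 3.4 0.2
   vertex 0.1 3.8 3.3
   vertex 3.9 2.7 3.9
  endloop
 endfacet
 facet normal -0.858 -0.510 0.068
  outer loop
   vertex 1.3 1.5 1.2
   vertex 2.1 0.5 3.8
   vertex 0.1 3.8 3.3
  endloop
 endfacet
 facet normal -0.932 -0.302 -0.201
  outer loop
   vertex 1.3 1.5 1.2
   vertex 0.1 3.8 3.3
   vertex 0.9 3.4 0.2
  endloop
 endfacet
 facet normal 0.782 0.101 -0.615
  outer loop
   vertex 3.1 2.2 2.8
   vertex 0.9 3.4 0.2
   vertex 3.9 2.7 3.9
  endloop
 endfacet
 facet normal 0.694 -0.215 -0.687
  outer loop
   vertex 3.1 2.2 2.8
   vertex 1.3 1.5 1.2
   vertex 0.9 3.4 0.2
  endloop
 endfacet
 facet normal 0.751 -0.602 -0.272
  outer loop
   vertex 3.1 2.2 2.8
   vertex 3.9 2.7 3.9
   vertex 2.1 0.5 3.8
  endloop
 endfacet
 facet normal 0.637 -0.633 -0.440
  outer loop
   vertex 3.1 2.2 2.8
   vertex 2.1 0.5 3.8
   vertex 1.3 1.5 1.2
  endloop
 endfacet
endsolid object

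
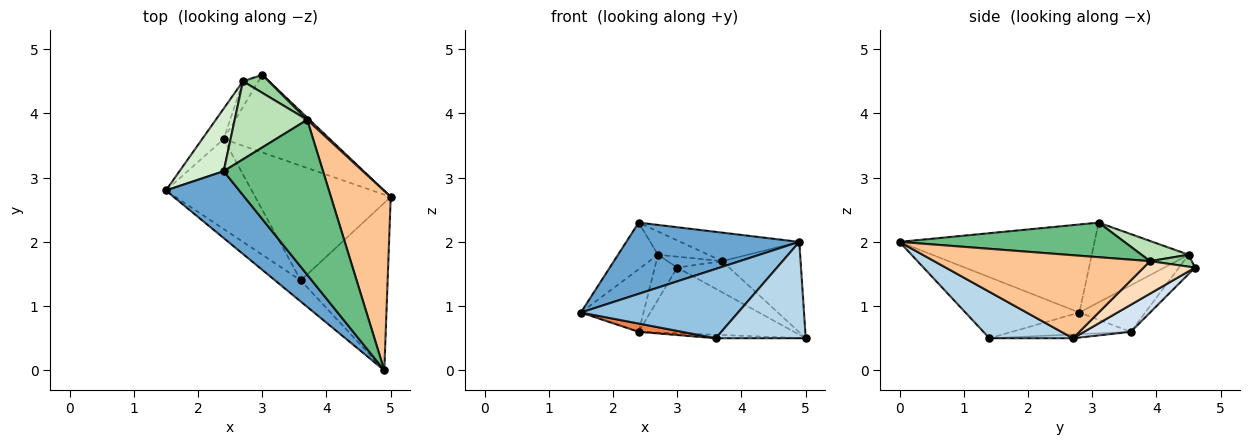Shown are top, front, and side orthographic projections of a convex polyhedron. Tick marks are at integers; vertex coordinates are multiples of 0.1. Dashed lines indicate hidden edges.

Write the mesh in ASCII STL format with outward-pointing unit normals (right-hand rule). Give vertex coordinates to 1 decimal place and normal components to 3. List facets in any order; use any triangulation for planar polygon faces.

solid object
 facet normal -0.635 -0.563 0.529
  outer loop
   vertex 2.4 3.1 2.3
   vertex 1.5 2.8 0.9
   vertex 4.9 0.0 2.0
  endloop
 endfacet
 facet normal -0.570 -0.786 -0.240
  outer loop
   vertex 3.6 1.4 0.5
   vertex 4.9 0.0 2.0
   vertex 1.5 2.8 0.9
  endloop
 endfacet
 facet normal 0.420 -0.453 -0.787
  outer loop
   vertex 3.6 1.4 0.5
   vertex 5.0 2.7 0.5
   vertex 4.9 0.0 2.0
  endloop
 endfacet
 facet normal 0.191 0.634 -0.749
  outer loop
   vertex 2.4 3.6 0.6
   vertex 3.0 4.6 1.6
   vertex 5.0 2.7 0.5
  endloop
 endfacet
 facet normal -0.243 -0.089 -0.966
  outer loop
   vertex 2.4 3.6 0.6
   vertex 3.6 1.4 0.5
   vertex 1.5 2.8 0.9
  endloop
 endfacet
 facet normal -0.028 0.030 -0.999
  outer loop
   vertex 2.4 3.6 0.6
   vertex 5.0 2.7 0.5
   vertex 3.6 1.4 0.5
  endloop
 endfacet
 facet normal 0.778 0.283 0.561
  outer loop
   vertex 3.7 3.9 1.7
   vertex 4.9 0.0 2.0
   vertex 5.0 2.7 0.5
  endloop
 endfacet
 facet normal 0.703 0.710 0.051
  outer loop
   vertex 3.7 3.9 1.7
   vertex 5.0 2.7 0.5
   vertex 3.0 4.6 1.6
  endloop
 endfacet
 facet normal 0.324 0.171 0.930
  outer loop
   vertex 3.7 3.9 1.7
   vertex 2.4 3.1 2.3
   vertex 4.9 0.0 2.0
  endloop
 endfacet
 facet normal 0.369 0.482 0.795
  outer loop
   vertex 2.7 4.5 1.8
   vertex 3.7 3.9 1.7
   vertex 3.0 4.6 1.6
  endloop
 endfacet
 facet normal 0.258 0.275 0.926
  outer loop
   vertex 2.7 4.5 1.8
   vertex 2.4 3.1 2.3
   vertex 3.7 3.9 1.7
  endloop
 endfacet
 facet normal -0.823 0.339 0.456
  outer loop
   vertex 2.7 4.5 1.8
   vertex 1.5 2.8 0.9
   vertex 2.4 3.1 2.3
  endloop
 endfacet
 facet normal -0.687 0.653 -0.318
  outer loop
   vertex 2.7 4.5 1.8
   vertex 2.4 3.6 0.6
   vertex 1.5 2.8 0.9
  endloop
 endfacet
 facet normal -0.527 0.738 -0.422
  outer loop
   vertex 2.7 4.5 1.8
   vertex 3.0 4.6 1.6
   vertex 2.4 3.6 0.6
  endloop
 endfacet
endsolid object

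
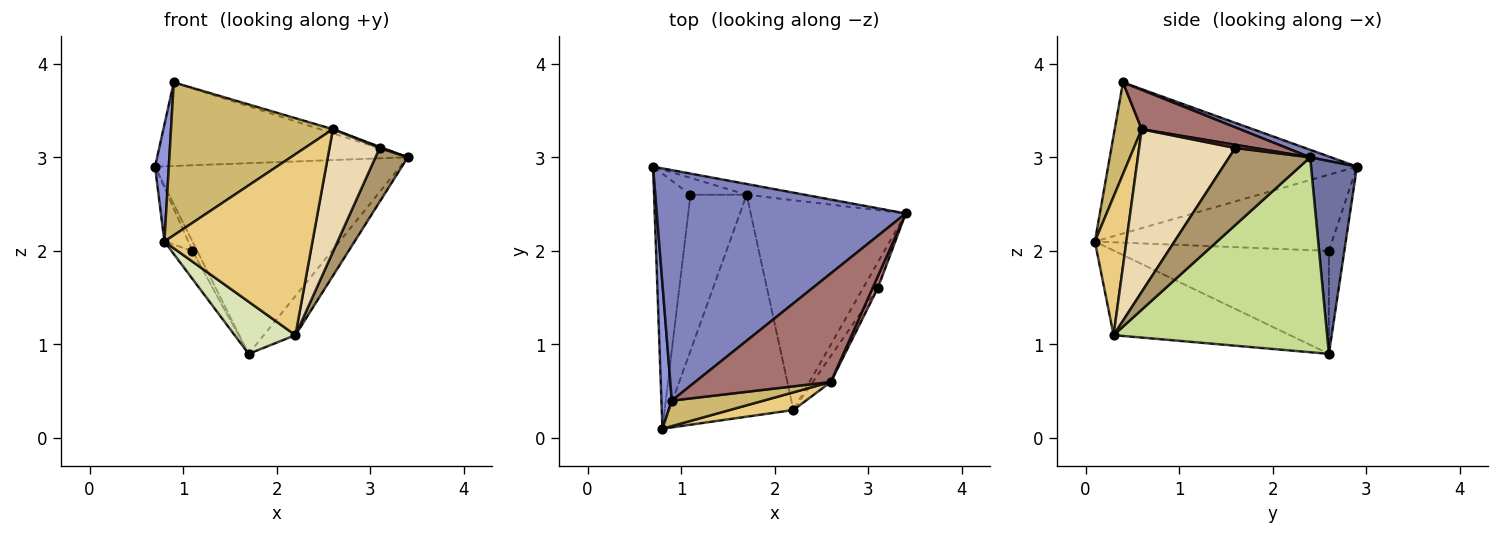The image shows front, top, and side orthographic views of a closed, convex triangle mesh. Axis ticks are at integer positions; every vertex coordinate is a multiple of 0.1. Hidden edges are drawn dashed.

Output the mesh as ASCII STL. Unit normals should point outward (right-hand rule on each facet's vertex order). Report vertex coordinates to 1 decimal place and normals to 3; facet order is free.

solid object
 facet normal 0.184 0.981 -0.055
  outer loop
   vertex 1.7 2.6 0.9
   vertex 0.7 2.9 2.9
   vertex 3.4 2.4 3.0
  endloop
 endfacet
 facet normal 0.028 0.341 0.940
  outer loop
   vertex 0.9 0.4 3.8
   vertex 3.4 2.4 3.0
   vertex 0.7 2.9 2.9
  endloop
 endfacet
 facet normal -0.996 -0.055 0.068
  outer loop
   vertex 0.9 0.4 3.8
   vertex 0.7 2.9 2.9
   vertex 0.8 0.1 2.1
  endloop
 endfacet
 facet normal -0.898 0.091 -0.430
  outer loop
   vertex 1.1 2.6 2.0
   vertex 0.8 0.1 2.1
   vertex 0.7 2.9 2.9
  endloop
 endfacet
 facet normal -0.848 0.257 -0.463
  outer loop
   vertex 1.1 2.6 2.0
   vertex 0.7 2.9 2.9
   vertex 1.7 2.6 0.9
  endloop
 endfacet
 facet normal -0.875 0.086 -0.477
  outer loop
   vertex 1.1 2.6 2.0
   vertex 1.7 2.6 0.9
   vertex 0.8 0.1 2.1
  endloop
 endfacet
 facet normal 0.777 0.115 -0.618
  outer loop
   vertex 2.2 0.3 1.1
   vertex 1.7 2.6 0.9
   vertex 3.4 2.4 3.0
  endloop
 endfacet
 facet normal -0.552 -0.191 -0.811
  outer loop
   vertex 2.2 0.3 1.1
   vertex 0.8 0.1 2.1
   vertex 1.7 2.6 0.9
  endloop
 endfacet
 facet normal 0.915 -0.365 -0.174
  outer loop
   vertex 3.1 1.6 3.1
   vertex 2.2 0.3 1.1
   vertex 3.4 2.4 3.0
  endloop
 endfacet
 facet normal 0.162 -0.973 0.162
  outer loop
   vertex 2.6 0.6 3.3
   vertex 0.9 0.4 3.8
   vertex 0.8 0.1 2.1
  endloop
 endfacet
 facet normal 0.207 -0.974 0.095
  outer loop
   vertex 2.6 0.6 3.3
   vertex 0.8 0.1 2.1
   vertex 2.2 0.3 1.1
  endloop
 endfacet
 facet normal 0.882 -0.461 -0.098
  outer loop
   vertex 2.6 0.6 3.3
   vertex 2.2 0.3 1.1
   vertex 3.1 1.6 3.1
  endloop
 endfacet
 facet normal 0.278 0.036 0.960
  outer loop
   vertex 2.6 0.6 3.3
   vertex 3.4 2.4 3.0
   vertex 0.9 0.4 3.8
  endloop
 endfacet
 facet normal 0.513 -0.085 0.854
  outer loop
   vertex 2.6 0.6 3.3
   vertex 3.1 1.6 3.1
   vertex 3.4 2.4 3.0
  endloop
 endfacet
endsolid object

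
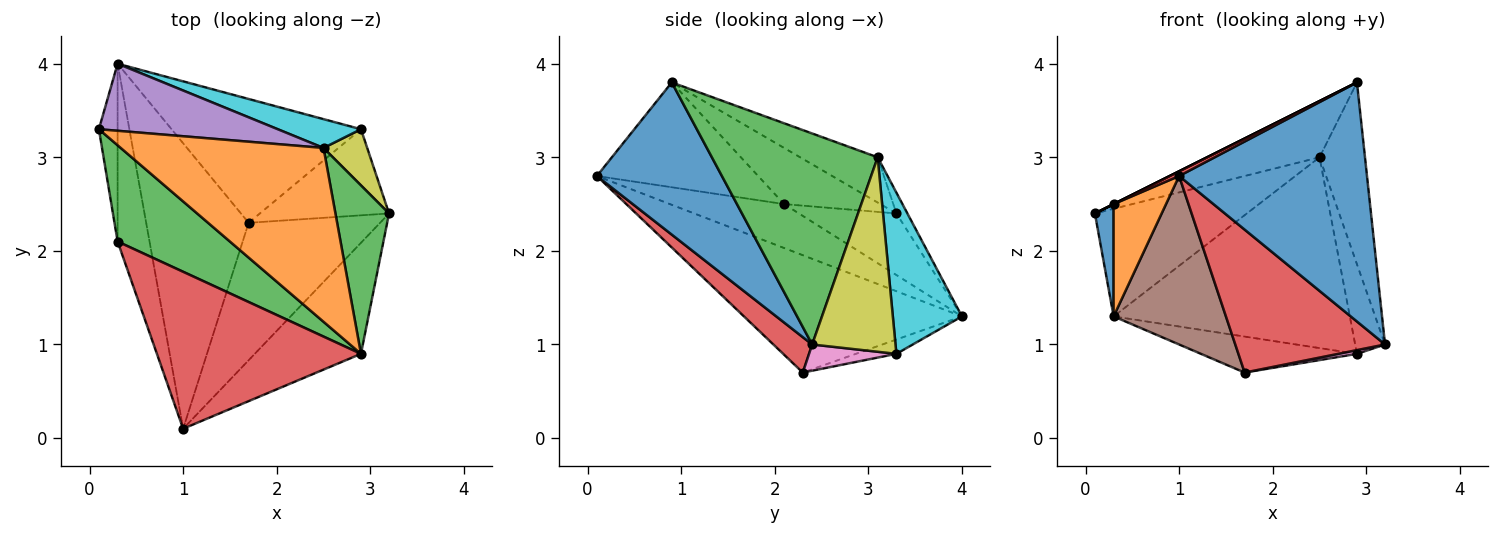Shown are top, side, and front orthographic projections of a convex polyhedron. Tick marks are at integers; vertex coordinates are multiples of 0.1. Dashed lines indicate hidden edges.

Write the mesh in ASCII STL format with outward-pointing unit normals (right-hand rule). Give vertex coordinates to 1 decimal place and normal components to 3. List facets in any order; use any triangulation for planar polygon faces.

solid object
 facet normal 0.517 -0.776 -0.361
  outer loop
   vertex 2.9 0.9 3.8
   vertex 1.0 0.1 2.8
   vertex 3.2 2.4 1.0
  endloop
 endfacet
 facet normal -0.208 0.301 0.931
  outer loop
   vertex 2.5 3.1 3.0
   vertex 0.1 3.3 2.4
   vertex 2.9 0.9 3.8
  endloop
 endfacet
 facet normal 0.937 0.257 0.238
  outer loop
   vertex 2.5 3.1 3.0
   vertex 2.9 0.9 3.8
   vertex 3.2 2.4 1.0
  endloop
 endfacet
 facet normal 0.183 -0.709 -0.681
  outer loop
   vertex 1.7 2.3 0.7
   vertex 3.2 2.4 1.0
   vertex 1.0 0.1 2.8
  endloop
 endfacet
 facet normal -0.061 0.847 0.528
  outer loop
   vertex 0.3 4.0 1.3
   vertex 0.1 3.3 2.4
   vertex 2.5 3.1 3.0
  endloop
 endfacet
 facet normal -0.702 -0.362 -0.613
  outer loop
   vertex 0.3 4.0 1.3
   vertex 1.7 2.3 0.7
   vertex 1.0 0.1 2.8
  endloop
 endfacet
 facet normal 0.199 -0.043 -0.979
  outer loop
   vertex 2.9 3.3 0.9
   vertex 3.2 2.4 1.0
   vertex 1.7 2.3 0.7
  endloop
 endfacet
 facet normal -0.072 0.278 -0.958
  outer loop
   vertex 2.9 3.3 0.9
   vertex 1.7 2.3 0.7
   vertex 0.3 4.0 1.3
  endloop
 endfacet
 facet normal 0.921 0.330 0.207
  outer loop
   vertex 2.9 3.3 0.9
   vertex 2.5 3.1 3.0
   vertex 3.2 2.4 1.0
  endloop
 endfacet
 facet normal 0.278 0.950 0.143
  outer loop
   vertex 2.9 3.3 0.9
   vertex 0.3 4.0 1.3
   vertex 2.5 3.1 3.0
  endloop
 endfacet
 facet normal -0.941 -0.181 -0.286
  outer loop
   vertex 0.3 2.1 2.5
   vertex 0.1 3.3 2.4
   vertex 0.3 4.0 1.3
  endloop
 endfacet
 facet normal -0.758 -0.348 -0.551
  outer loop
   vertex 0.3 2.1 2.5
   vertex 0.3 4.0 1.3
   vertex 1.0 0.1 2.8
  endloop
 endfacet
 facet normal -0.447 0.000 0.894
  outer loop
   vertex 0.3 2.1 2.5
   vertex 2.9 0.9 3.8
   vertex 0.1 3.3 2.4
  endloop
 endfacet
 facet normal -0.457 -0.027 0.889
  outer loop
   vertex 0.3 2.1 2.5
   vertex 1.0 0.1 2.8
   vertex 2.9 0.9 3.8
  endloop
 endfacet
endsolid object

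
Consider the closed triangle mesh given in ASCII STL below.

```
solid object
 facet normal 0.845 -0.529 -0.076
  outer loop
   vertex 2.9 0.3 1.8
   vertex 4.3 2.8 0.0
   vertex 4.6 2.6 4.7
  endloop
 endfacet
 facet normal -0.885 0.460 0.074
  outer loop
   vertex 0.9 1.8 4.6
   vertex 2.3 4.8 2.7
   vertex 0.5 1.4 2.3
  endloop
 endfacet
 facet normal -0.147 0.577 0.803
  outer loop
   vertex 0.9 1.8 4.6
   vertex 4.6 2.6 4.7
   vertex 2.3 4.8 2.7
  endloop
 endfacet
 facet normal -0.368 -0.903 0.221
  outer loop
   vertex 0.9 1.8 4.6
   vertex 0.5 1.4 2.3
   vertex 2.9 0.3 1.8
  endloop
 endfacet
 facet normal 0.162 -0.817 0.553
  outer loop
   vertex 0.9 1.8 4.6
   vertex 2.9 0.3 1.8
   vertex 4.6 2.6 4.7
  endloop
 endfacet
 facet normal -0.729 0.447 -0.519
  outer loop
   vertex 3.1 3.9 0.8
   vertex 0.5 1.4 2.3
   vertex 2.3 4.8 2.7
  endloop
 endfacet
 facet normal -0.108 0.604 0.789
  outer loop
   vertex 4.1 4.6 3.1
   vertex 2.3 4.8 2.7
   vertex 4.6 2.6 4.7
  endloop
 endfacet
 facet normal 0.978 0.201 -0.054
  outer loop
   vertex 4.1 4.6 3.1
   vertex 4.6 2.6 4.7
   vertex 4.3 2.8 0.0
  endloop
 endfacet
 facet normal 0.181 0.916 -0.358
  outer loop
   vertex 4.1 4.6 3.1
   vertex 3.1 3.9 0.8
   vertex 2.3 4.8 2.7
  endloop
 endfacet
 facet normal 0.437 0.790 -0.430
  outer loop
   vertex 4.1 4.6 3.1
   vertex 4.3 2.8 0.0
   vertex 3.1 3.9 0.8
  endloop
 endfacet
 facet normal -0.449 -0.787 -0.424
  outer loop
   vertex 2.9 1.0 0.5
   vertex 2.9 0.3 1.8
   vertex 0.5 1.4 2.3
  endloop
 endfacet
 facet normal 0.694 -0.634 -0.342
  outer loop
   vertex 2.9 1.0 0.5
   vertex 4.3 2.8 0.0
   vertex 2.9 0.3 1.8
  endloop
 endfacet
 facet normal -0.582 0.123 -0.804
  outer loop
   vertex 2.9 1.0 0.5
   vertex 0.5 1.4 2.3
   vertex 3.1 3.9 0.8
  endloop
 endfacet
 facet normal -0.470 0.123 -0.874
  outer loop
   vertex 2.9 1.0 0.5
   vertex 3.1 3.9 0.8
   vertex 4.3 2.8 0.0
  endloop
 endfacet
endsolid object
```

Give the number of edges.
21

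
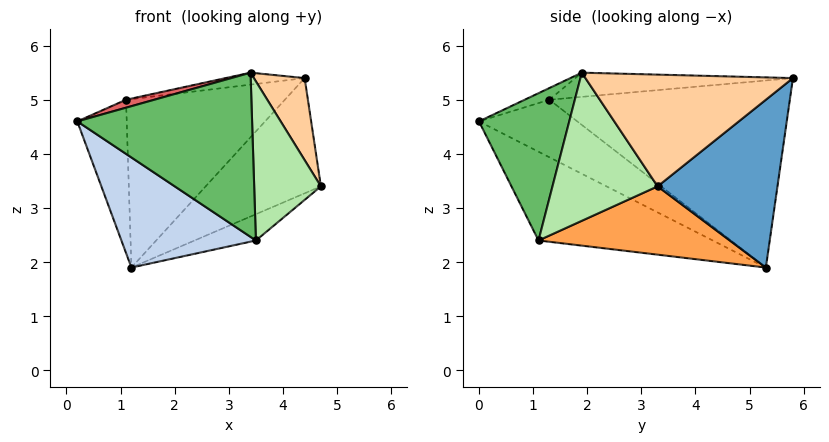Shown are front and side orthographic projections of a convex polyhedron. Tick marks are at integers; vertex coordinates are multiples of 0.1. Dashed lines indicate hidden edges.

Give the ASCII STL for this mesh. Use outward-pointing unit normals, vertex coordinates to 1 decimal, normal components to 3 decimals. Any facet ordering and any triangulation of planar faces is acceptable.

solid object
 facet normal 0.574 0.552 -0.604
  outer loop
   vertex 4.4 5.8 5.4
   vertex 4.7 3.3 3.4
   vertex 1.2 5.3 1.9
  endloop
 endfacet
 facet normal -0.441 -0.340 -0.831
  outer loop
   vertex 3.5 1.1 2.4
   vertex 0.2 0.0 4.6
   vertex 1.2 5.3 1.9
  endloop
 endfacet
 facet normal 0.460 0.147 -0.876
  outer loop
   vertex 3.5 1.1 2.4
   vertex 1.2 5.3 1.9
   vertex 4.7 3.3 3.4
  endloop
 endfacet
 facet normal 0.888 -0.217 0.405
  outer loop
   vertex 3.4 1.9 5.5
   vertex 4.7 3.3 3.4
   vertex 4.4 5.8 5.4
  endloop
 endfacet
 facet normal 0.446 -0.863 0.237
  outer loop
   vertex 3.4 1.9 5.5
   vertex 0.2 0.0 4.6
   vertex 3.5 1.1 2.4
  endloop
 endfacet
 facet normal 0.833 -0.529 0.163
  outer loop
   vertex 3.4 1.9 5.5
   vertex 3.5 1.1 2.4
   vertex 4.7 3.3 3.4
  endloop
 endfacet
 facet normal -0.162 -0.186 0.969
  outer loop
   vertex 1.1 1.3 5.0
   vertex 0.2 0.0 4.6
   vertex 3.4 1.9 5.5
  endloop
 endfacet
 facet normal -0.233 0.085 0.969
  outer loop
   vertex 1.1 1.3 5.0
   vertex 3.4 1.9 5.5
   vertex 4.4 5.8 5.4
  endloop
 endfacet
 facet normal -0.783 0.393 0.482
  outer loop
   vertex 1.1 1.3 5.0
   vertex 1.2 5.3 1.9
   vertex 0.2 0.0 4.6
  endloop
 endfacet
 facet normal -0.689 0.455 0.565
  outer loop
   vertex 1.1 1.3 5.0
   vertex 4.4 5.8 5.4
   vertex 1.2 5.3 1.9
  endloop
 endfacet
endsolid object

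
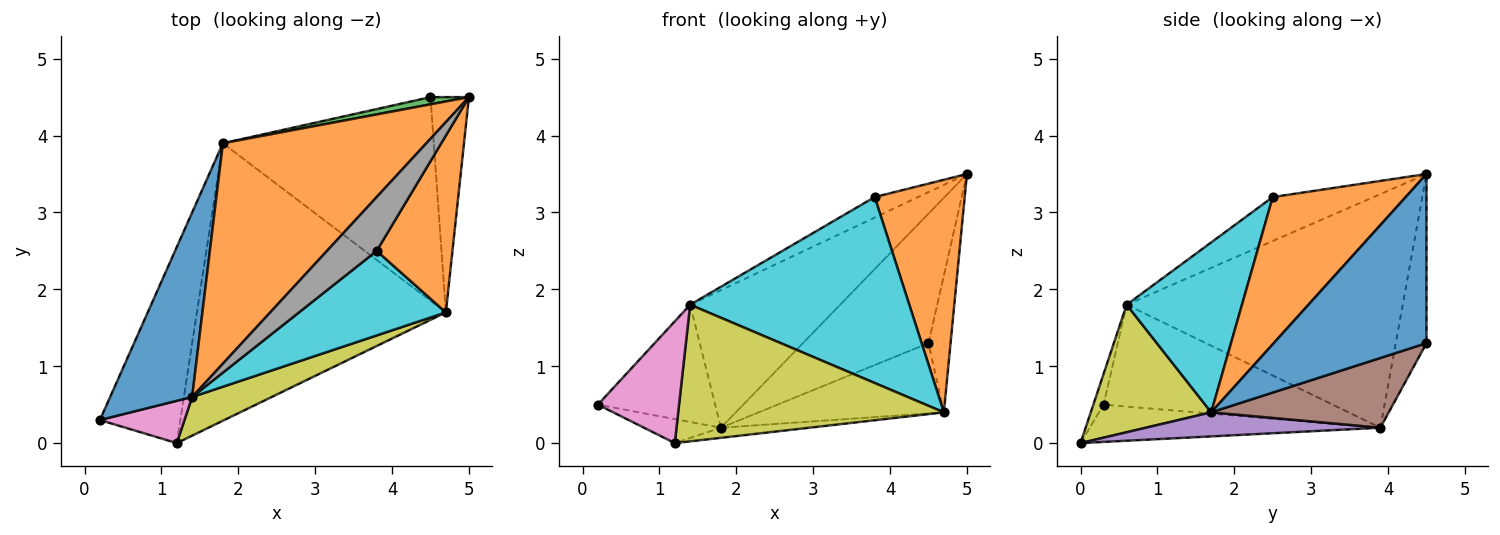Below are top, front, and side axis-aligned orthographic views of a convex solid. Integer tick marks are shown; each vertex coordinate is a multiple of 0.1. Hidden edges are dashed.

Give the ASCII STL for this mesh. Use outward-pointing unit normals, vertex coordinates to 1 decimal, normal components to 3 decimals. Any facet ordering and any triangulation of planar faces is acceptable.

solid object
 facet normal 0.966 0.140 -0.219
  outer loop
   vertex 4.7 1.7 0.4
   vertex 4.5 4.5 1.3
   vertex 5.0 4.5 3.5
  endloop
 endfacet
 facet normal 0.762 -0.516 0.392
  outer loop
   vertex 3.8 2.5 3.2
   vertex 4.7 1.7 0.4
   vertex 5.0 4.5 3.5
  endloop
 endfacet
 facet normal -0.238 0.970 0.054
  outer loop
   vertex 1.8 3.9 0.2
   vertex 5.0 4.5 3.5
   vertex 4.5 4.5 1.3
  endloop
 endfacet
 facet normal -0.418 0.111 -0.902
  outer loop
   vertex 1.8 3.9 0.2
   vertex 1.2 0.0 0.0
   vertex 0.2 0.3 0.5
  endloop
 endfacet
 facet normal 0.096 0.036 -0.995
  outer loop
   vertex 1.8 3.9 0.2
   vertex 4.7 1.7 0.4
   vertex 1.2 0.0 0.0
  endloop
 endfacet
 facet normal 0.298 0.311 -0.902
  outer loop
   vertex 1.8 3.9 0.2
   vertex 4.5 4.5 1.3
   vertex 4.7 1.7 0.4
  endloop
 endfacet
 facet normal -0.118 -0.938 0.326
  outer loop
   vertex 1.4 0.6 1.8
   vertex 0.2 0.3 0.5
   vertex 1.2 0.0 0.0
  endloop
 endfacet
 facet normal -0.637 0.274 0.720
  outer loop
   vertex 1.4 0.6 1.8
   vertex 3.8 2.5 3.2
   vertex 5.0 4.5 3.5
  endloop
 endfacet
 facet normal 0.400 -0.882 0.250
  outer loop
   vertex 1.4 0.6 1.8
   vertex 1.2 0.0 0.0
   vertex 4.7 1.7 0.4
  endloop
 endfacet
 facet normal 0.432 -0.821 0.373
  outer loop
   vertex 1.4 0.6 1.8
   vertex 4.7 1.7 0.4
   vertex 3.8 2.5 3.2
  endloop
 endfacet
 facet normal -0.724 0.370 0.583
  outer loop
   vertex 1.4 0.6 1.8
   vertex 1.8 3.9 0.2
   vertex 0.2 0.3 0.5
  endloop
 endfacet
 facet normal -0.698 0.379 0.608
  outer loop
   vertex 1.4 0.6 1.8
   vertex 5.0 4.5 3.5
   vertex 1.8 3.9 0.2
  endloop
 endfacet
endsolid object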